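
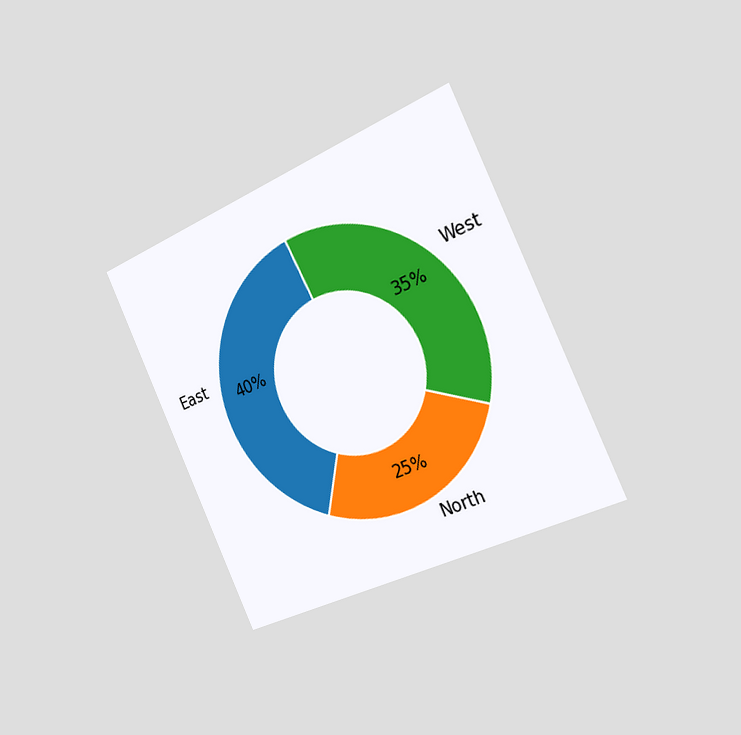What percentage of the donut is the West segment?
35%

The chart is tilted about 25° counter-clockwise and viewed slightly from the right. The West segment takes up 35% of the ring.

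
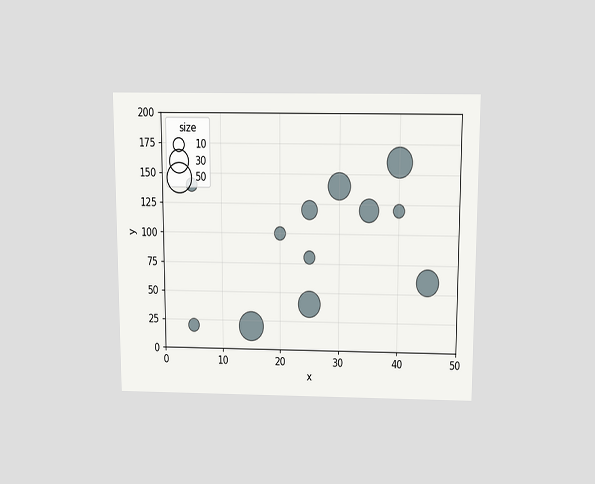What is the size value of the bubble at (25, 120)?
The chart is viewed slightly from above. Matching the bubble at (25, 120) against the size legend gives 20.

20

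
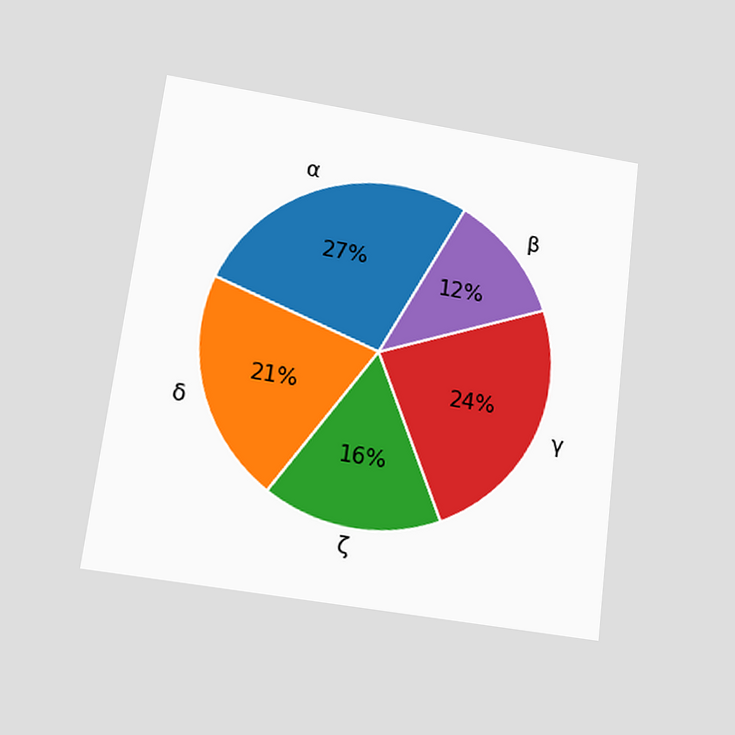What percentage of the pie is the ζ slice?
16%

The chart is tilted about 7° clockwise and viewed slightly from below. The ζ slice takes up 16% of the pie.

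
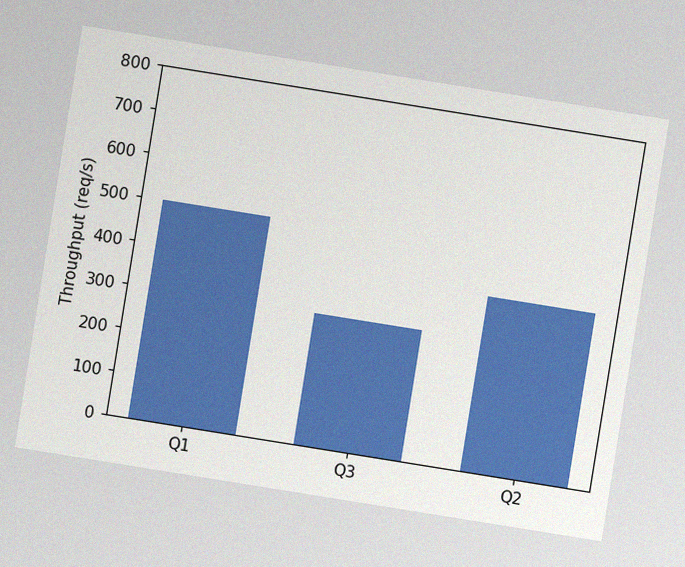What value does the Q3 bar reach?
300req/s

The chart is tilted about 9° clockwise, with some photo noise. Reading along the chart's y-axis, the Q3 bar reaches 300req/s.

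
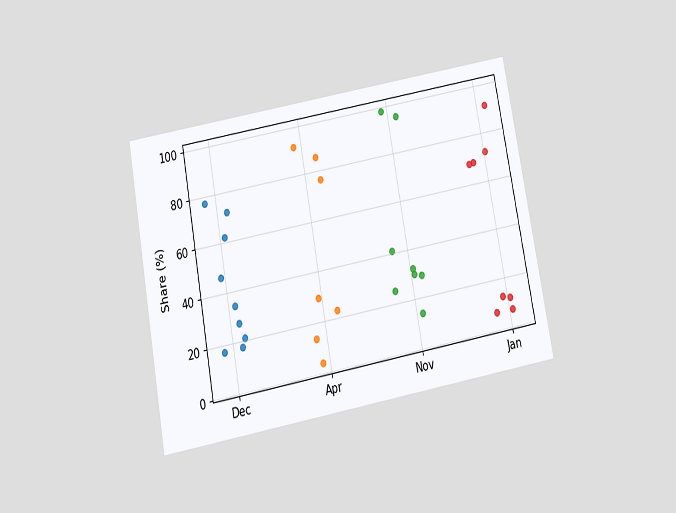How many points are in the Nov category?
The chart is tilted about 10° counter-clockwise and viewed slightly from below. Counting the markers in the Nov column gives 8.

8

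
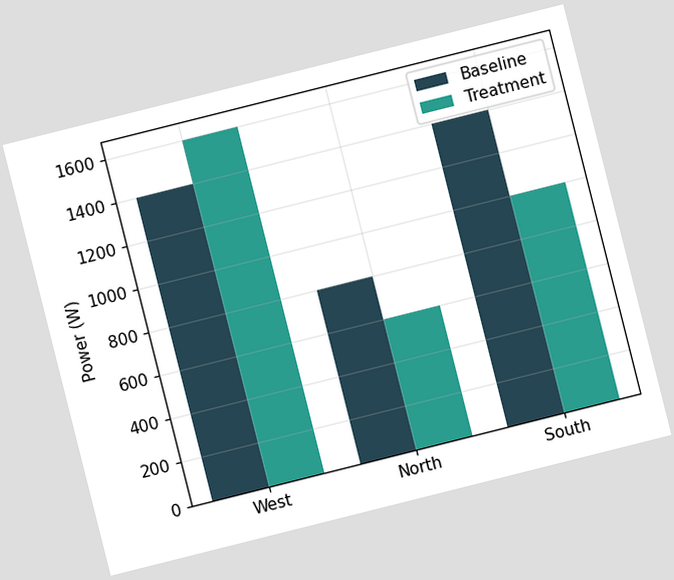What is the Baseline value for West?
The chart is tilted about 14° counter-clockwise. The Baseline bar at West reaches 1400W on the y-axis.

1400W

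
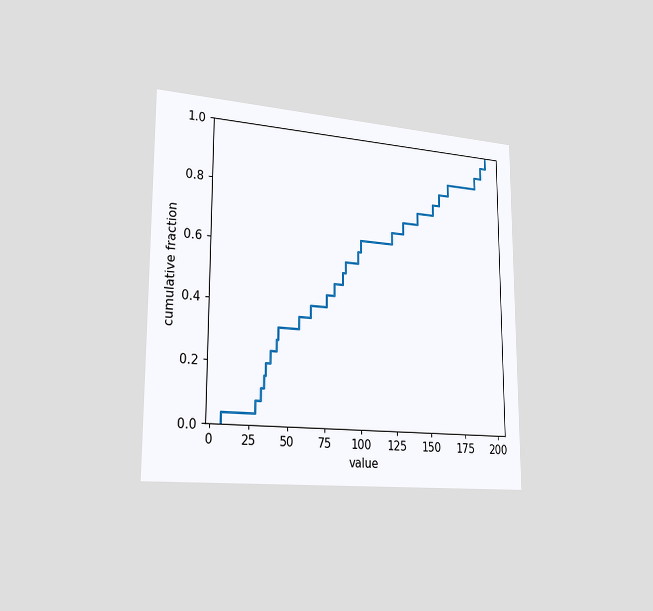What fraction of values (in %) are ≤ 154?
The chart is viewed slightly from the left. At x=154 the ECDF step is at 80%.

80%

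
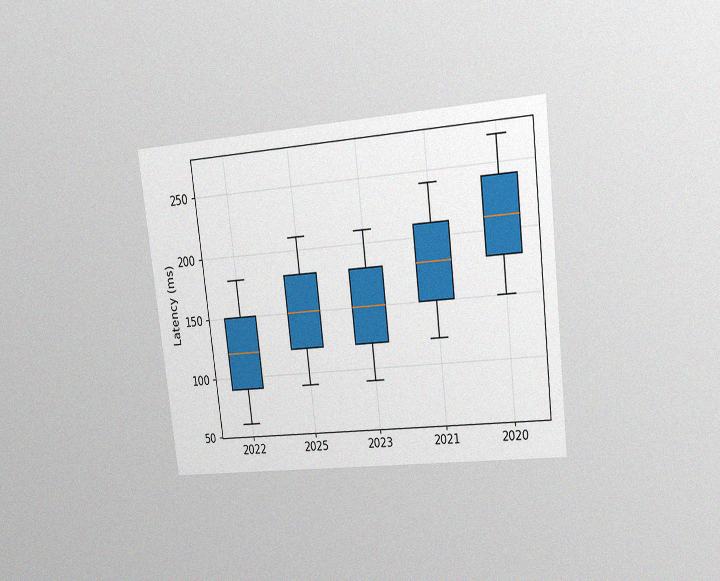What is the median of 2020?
The chart is tilted about 7° counter-clockwise and viewed at a slight angle, with some photo noise. The median line in the 2020 box sits at 210ms.

210ms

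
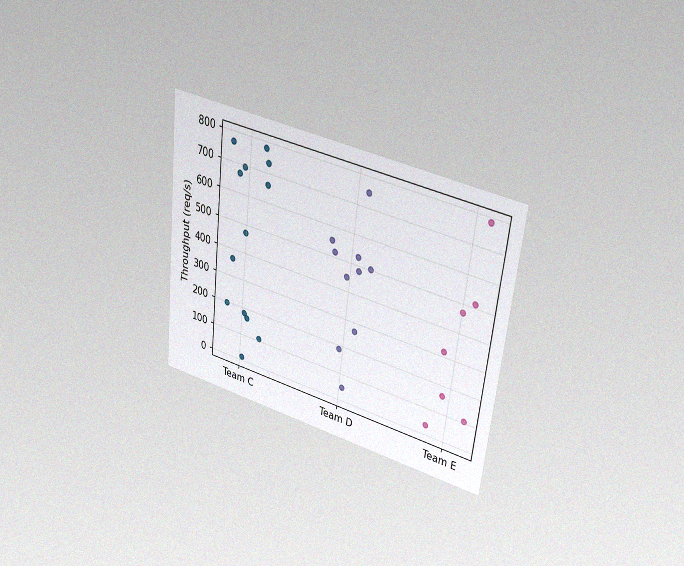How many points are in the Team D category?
The chart is tilted about 6° clockwise and viewed slightly from above, with some photo noise. Counting the markers in the Team D column gives 10.

10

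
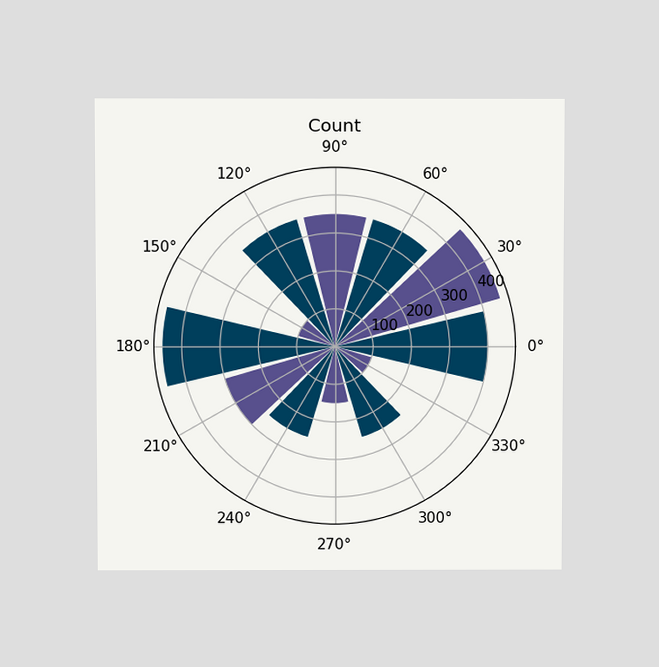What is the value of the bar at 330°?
The chart is viewed at a slight angle. The bar at 330° reaches 100 on the radial axis.

100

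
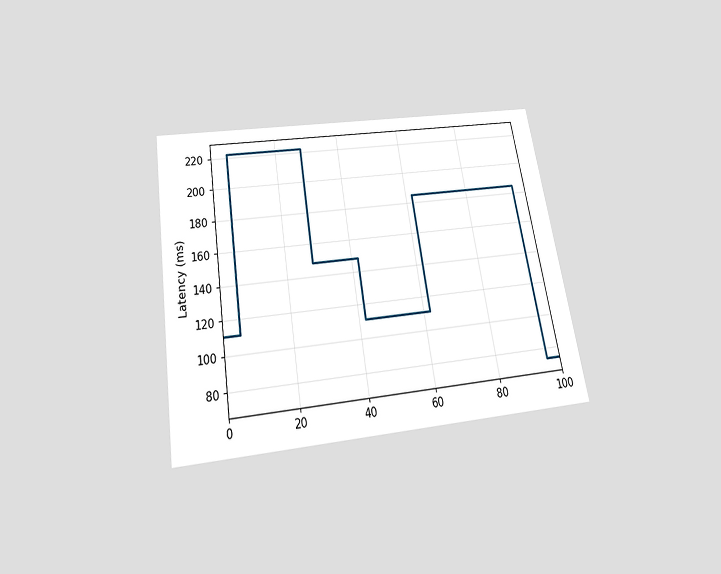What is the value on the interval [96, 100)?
The chart is tilted about 9° counter-clockwise and viewed slightly from below. On [96, 100) the step sits at 74ms.

74ms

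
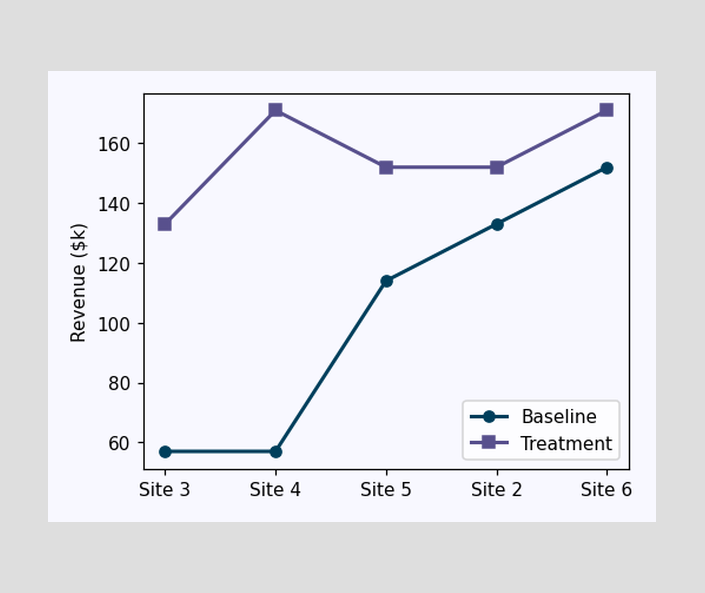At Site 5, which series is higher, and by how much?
Treatment, by $38k

At Site 5, Treatment sits above the other line by $38k.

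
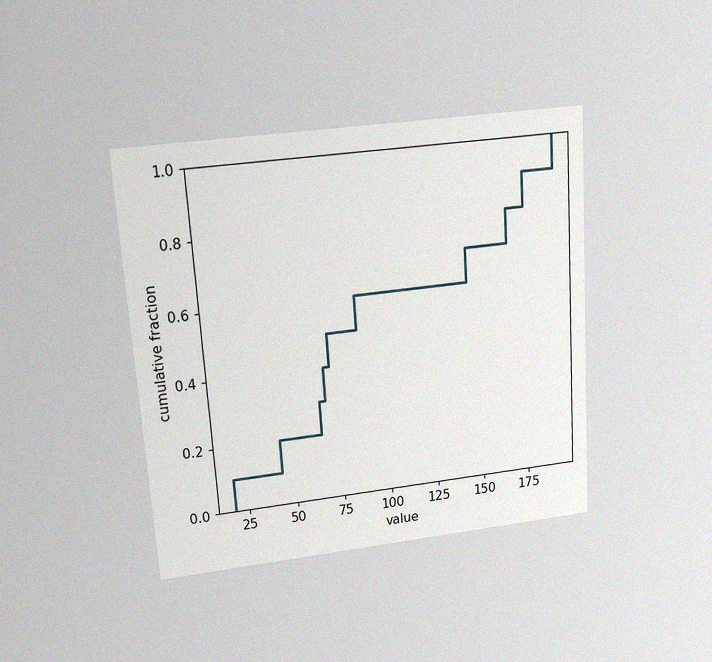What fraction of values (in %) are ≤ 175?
90%

The chart is tilted about 4° counter-clockwise and viewed slightly from above, with some photo noise. At x=175 the ECDF step is at 90%.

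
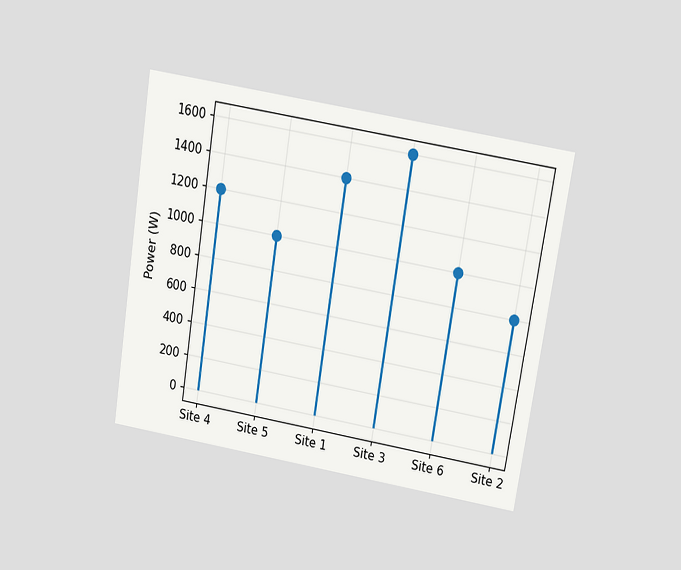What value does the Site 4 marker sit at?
The chart is tilted about 9° clockwise and viewed slightly from above. The Site 4 marker sits at 1200W.

1200W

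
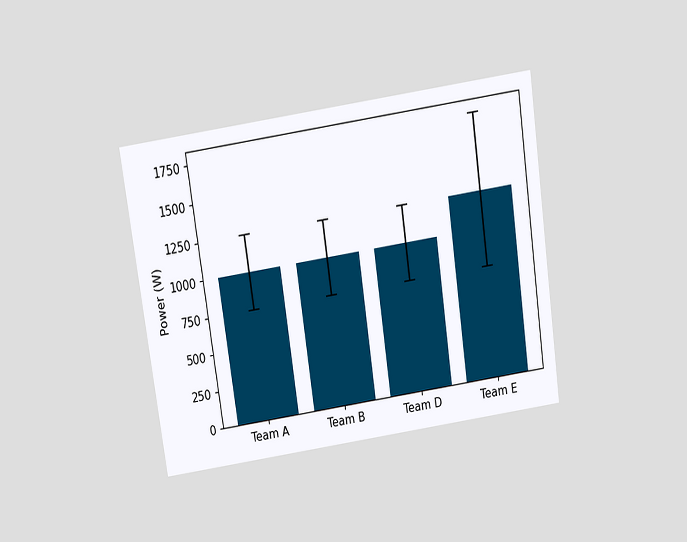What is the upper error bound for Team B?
The chart is tilted about 8° counter-clockwise and viewed slightly from above. The Team B bar's upper whisker reaches 1250W.

1250W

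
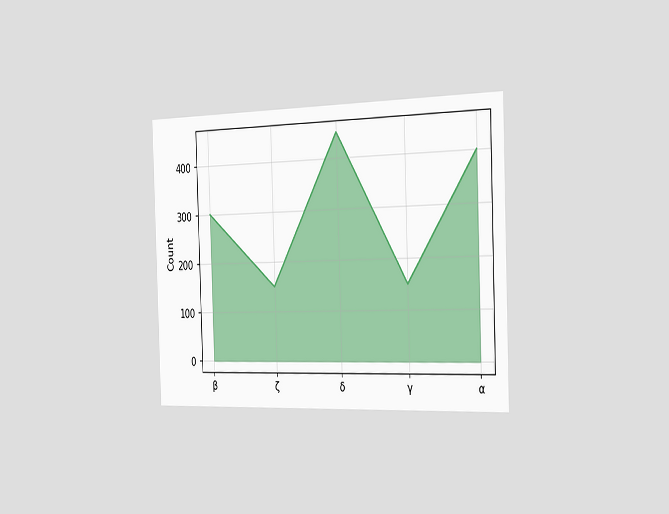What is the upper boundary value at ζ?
150

The chart is viewed slightly from the right. At ζ the upper boundary is at 150.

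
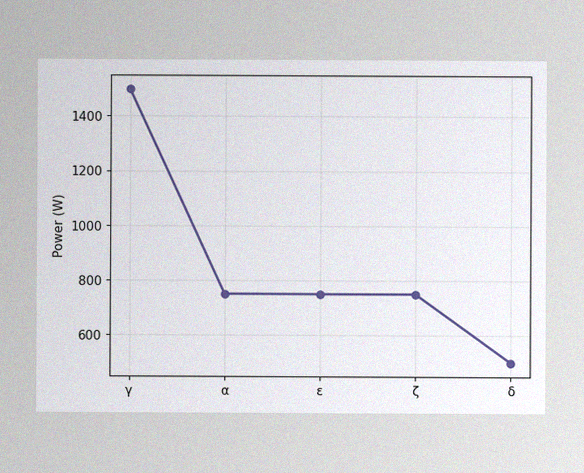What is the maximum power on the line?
The image has some photo noise and uneven lighting. The highest point is at γ, and reading across to the y-axis gives 1500W.

1500W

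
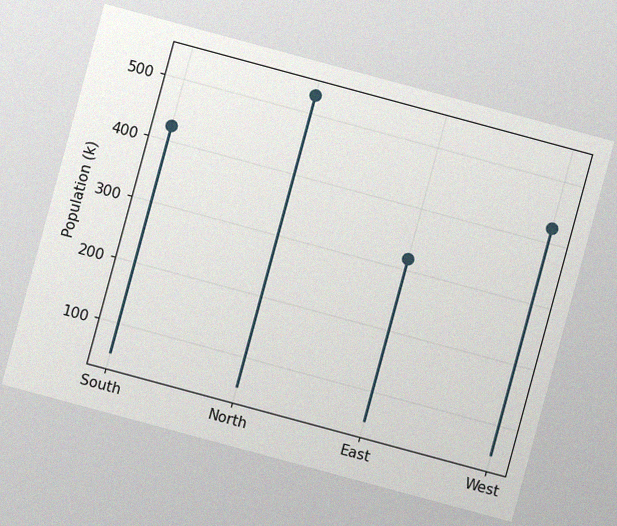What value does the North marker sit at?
The chart is tilted about 15° clockwise, with some photo noise. The North marker sits at 530k.

530k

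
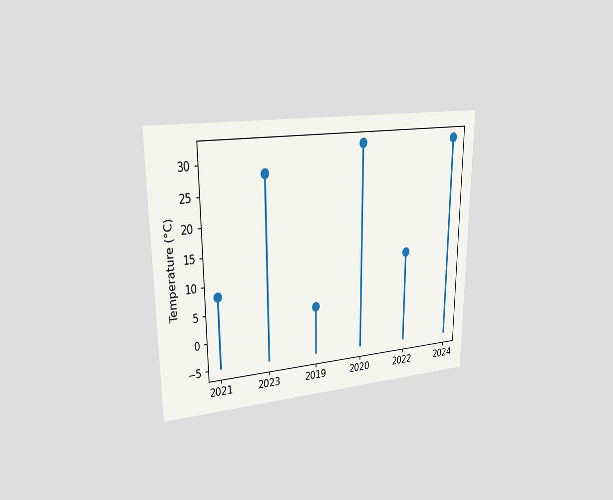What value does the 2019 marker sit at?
The chart is viewed at a slight angle. The 2019 marker sits at 4°C.

4°C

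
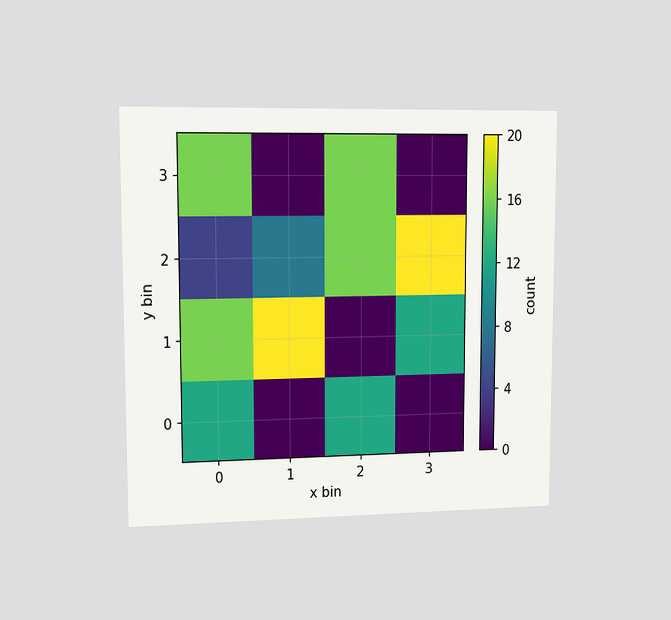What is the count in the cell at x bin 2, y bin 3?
The chart is viewed slightly from the left. Matching the cell (2, 3) against the colorbar gives 16.

16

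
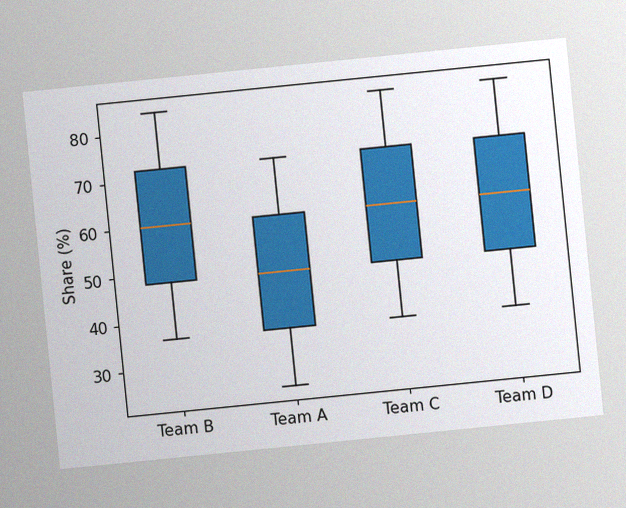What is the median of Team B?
60%

The chart is tilted about 6° counter-clockwise, with some photo noise. The median line in the Team B box sits at 60%.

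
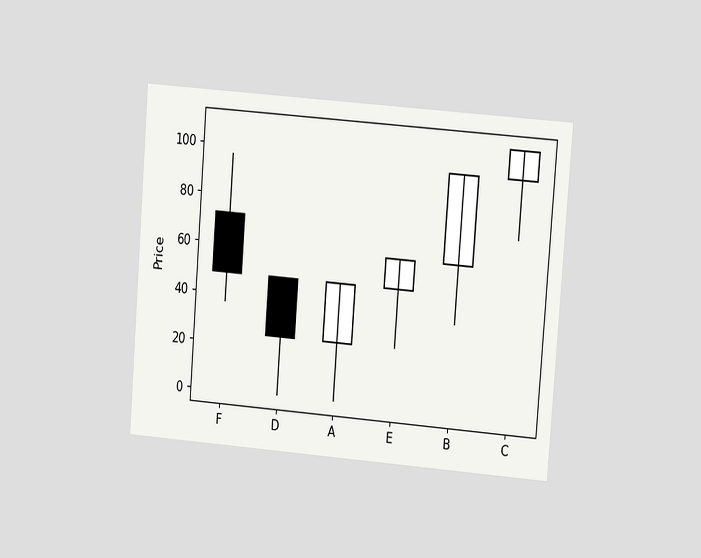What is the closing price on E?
The chart is tilted about 4° clockwise and viewed at a slight angle. The E candle closes at 60.

60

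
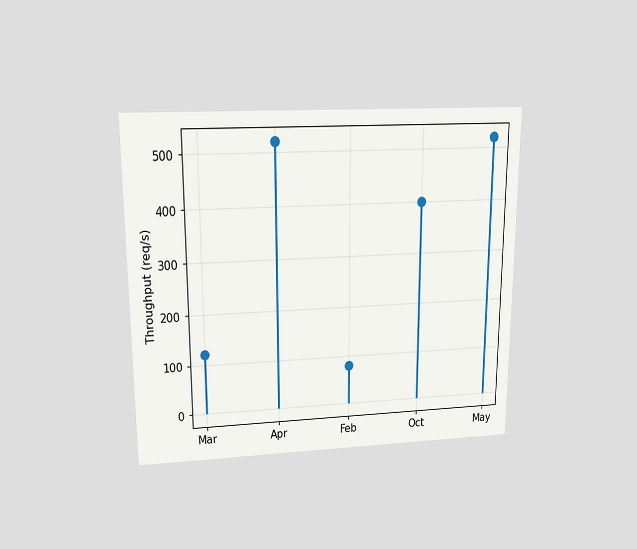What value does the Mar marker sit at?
The chart is viewed slightly from above. The Mar marker sits at 120req/s.

120req/s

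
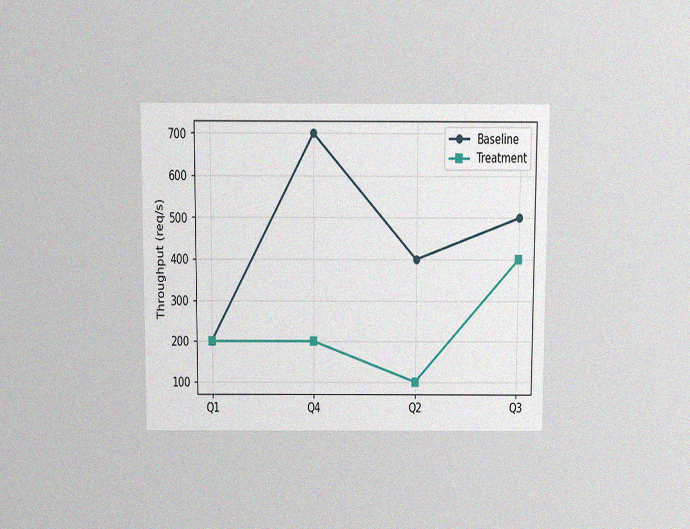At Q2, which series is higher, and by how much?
Baseline, by 300req/s

The chart is viewed slightly from above, with some photo noise. At Q2, Baseline sits above the other line by 300req/s.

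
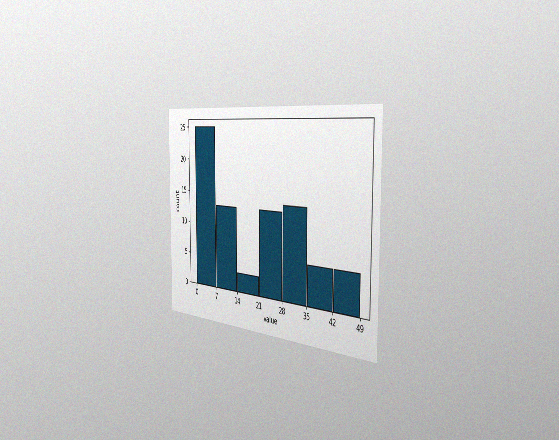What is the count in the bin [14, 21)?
The chart is viewed slightly from the right, with some photo noise. The [14, 21) bin has height 3.

3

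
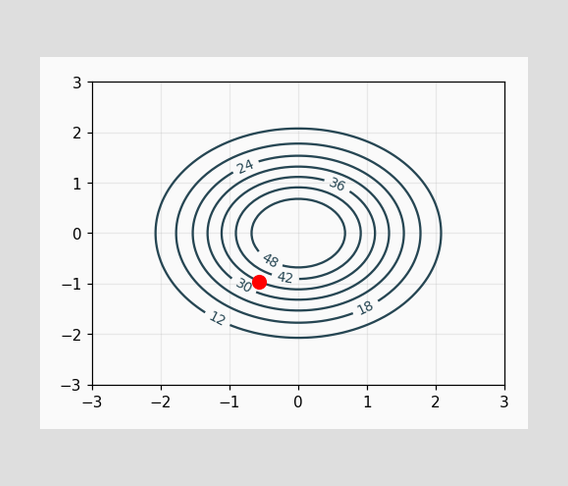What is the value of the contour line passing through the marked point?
36

The marked point sits on the contour labelled 36.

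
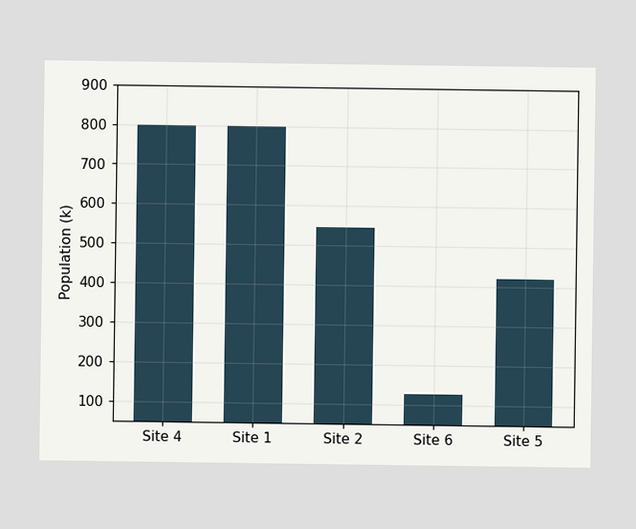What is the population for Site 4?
Reading along the chart's y-axis, the Site 4 bar reaches 798k.

798k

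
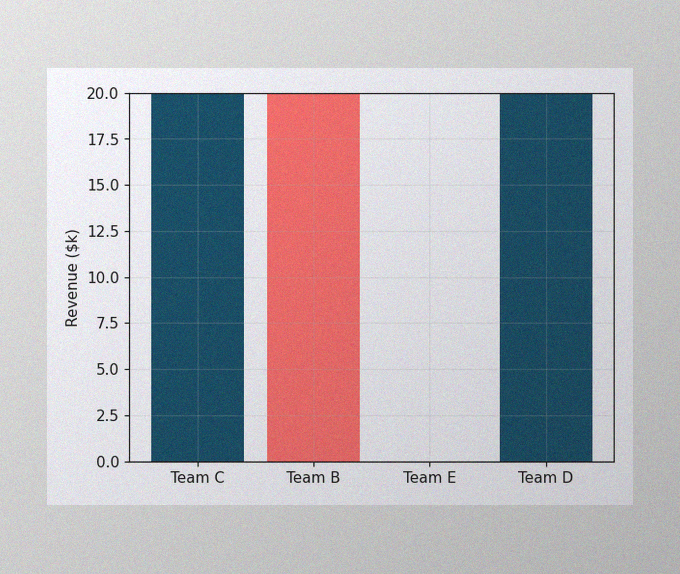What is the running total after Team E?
The image has some photo noise and uneven lighting. After Team E the running total reaches $0k.

$0k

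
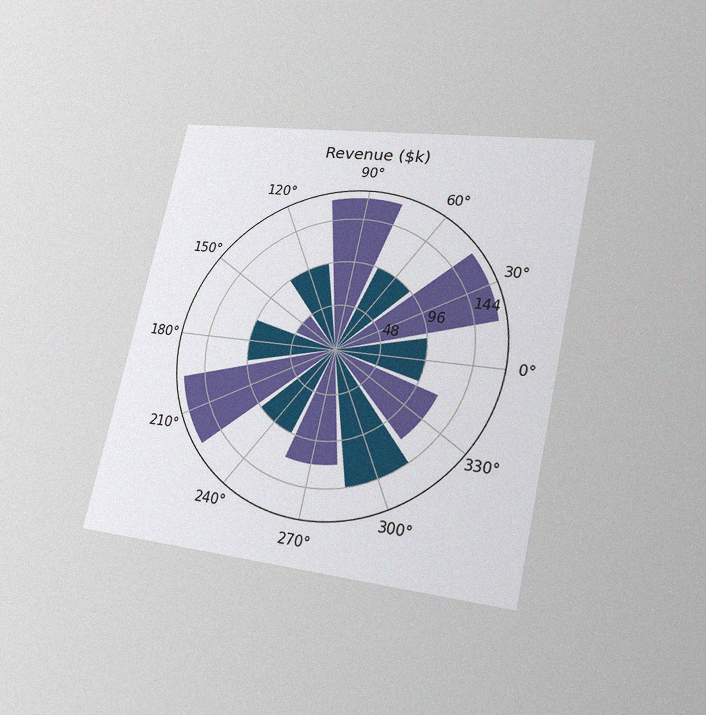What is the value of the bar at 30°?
The chart is tilted about 12° clockwise and viewed at a slight angle, with some photo noise. The bar at 30° reaches $168k on the radial axis.

$168k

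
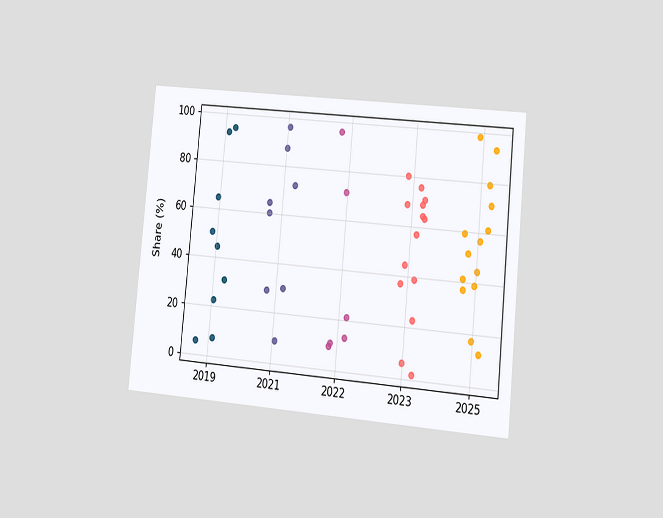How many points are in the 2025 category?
The chart is tilted about 5° clockwise and viewed slightly from the right. Counting the markers in the 2025 column gives 14.

14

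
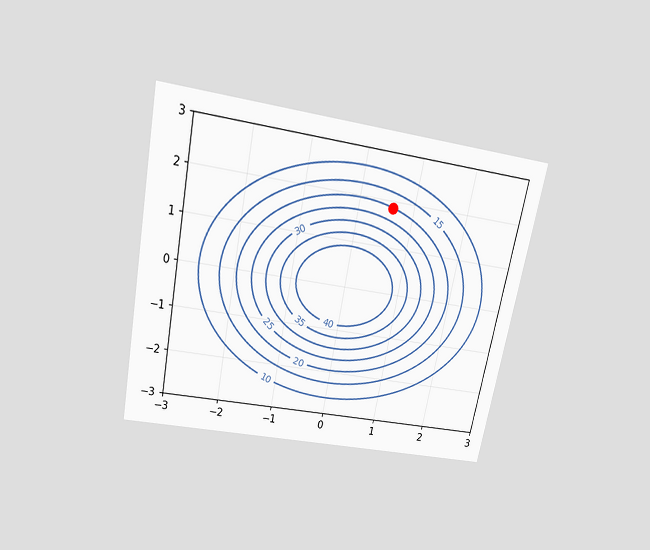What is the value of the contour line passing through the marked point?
20

The chart is tilted about 11° clockwise and viewed slightly from above. The marked point sits on the contour labelled 20.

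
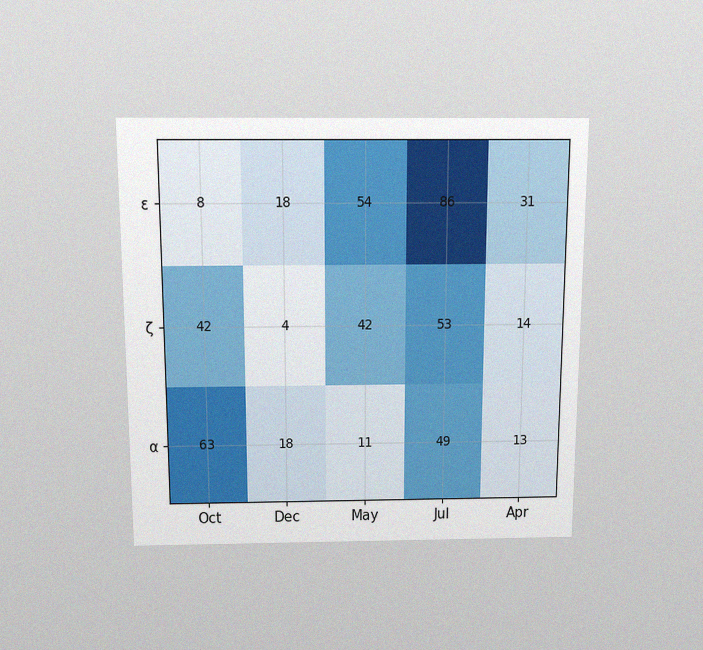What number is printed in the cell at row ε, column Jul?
86

The chart is viewed slightly from above, with some photo noise. The (ε, Jul) cell reads 86.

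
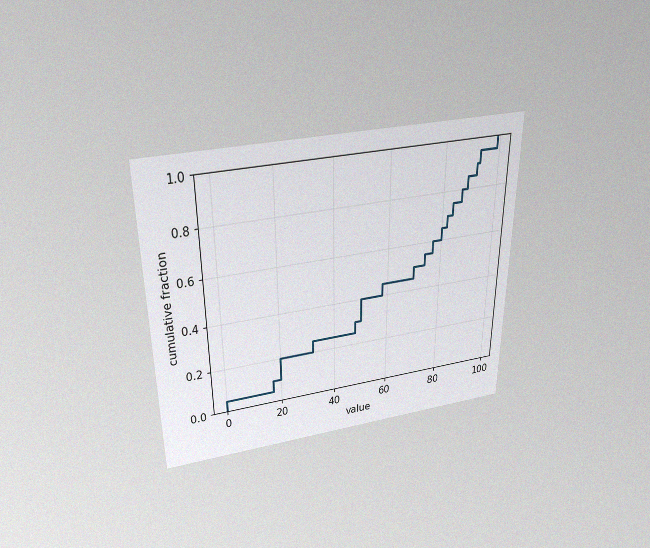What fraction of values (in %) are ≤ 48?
30%

The chart is viewed slightly from above, with some photo noise. At x=48 the ECDF step is at 30%.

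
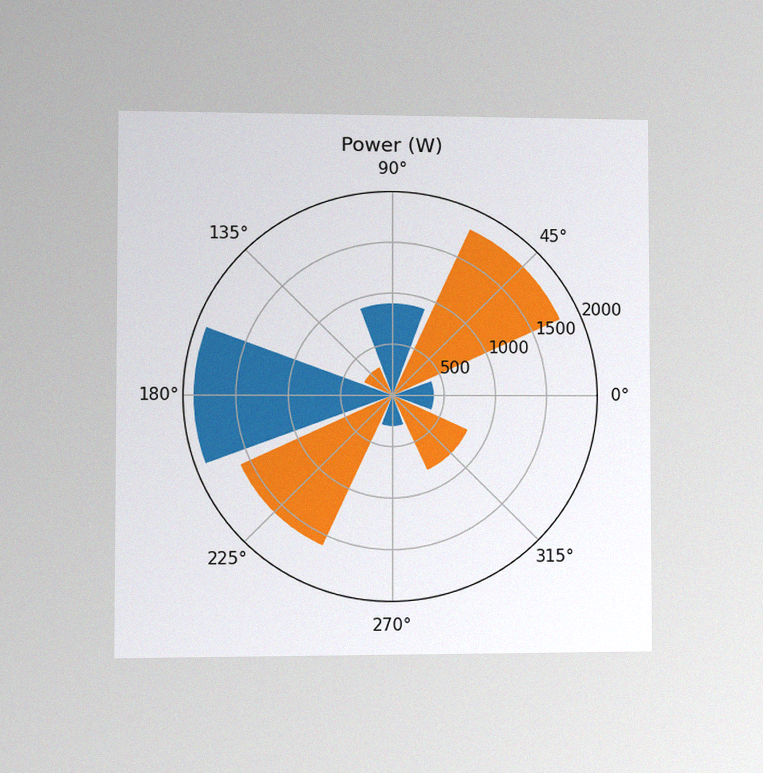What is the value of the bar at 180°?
The chart is viewed at a slight angle, with some photo noise. The bar at 180° reaches 1900W on the radial axis.

1900W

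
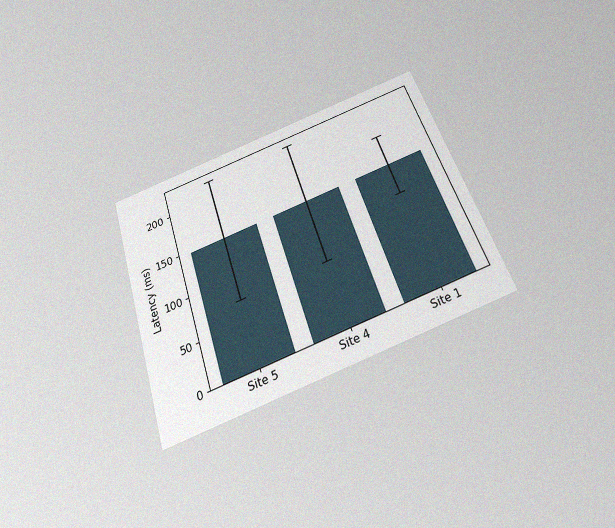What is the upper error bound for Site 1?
185ms

The chart is tilted about 18° counter-clockwise and viewed slightly from below, with some photo noise. The Site 1 bar's upper whisker reaches 185ms.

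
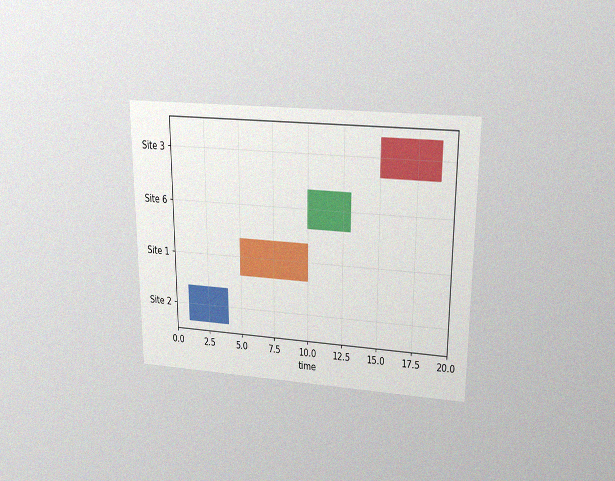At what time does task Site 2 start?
1

The chart is viewed slightly from above, with some photo noise. The Site 2 bar begins at t=1.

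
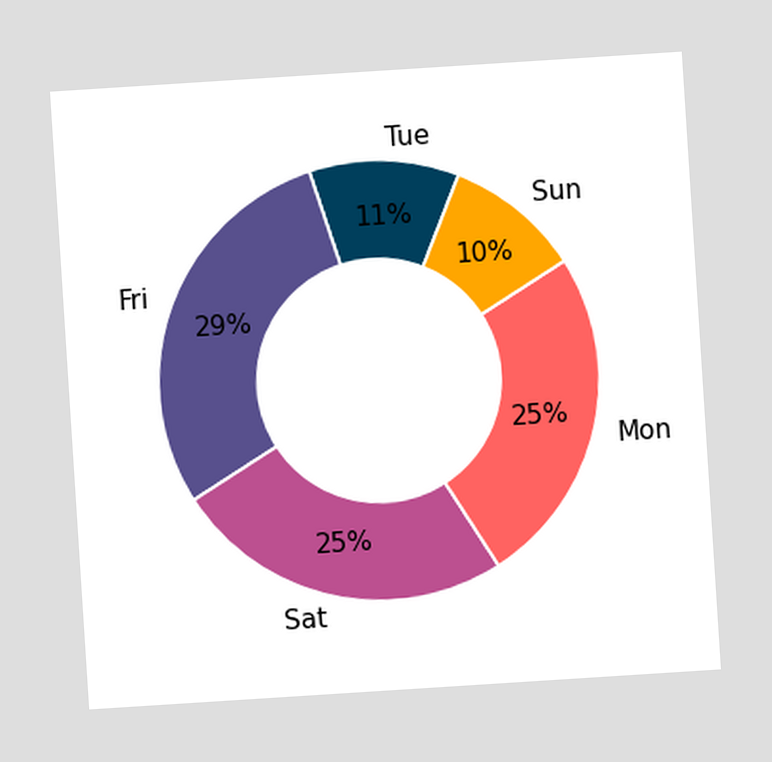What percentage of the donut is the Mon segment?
25%

The chart is tilted about 4° counter-clockwise. The Mon segment takes up 25% of the ring.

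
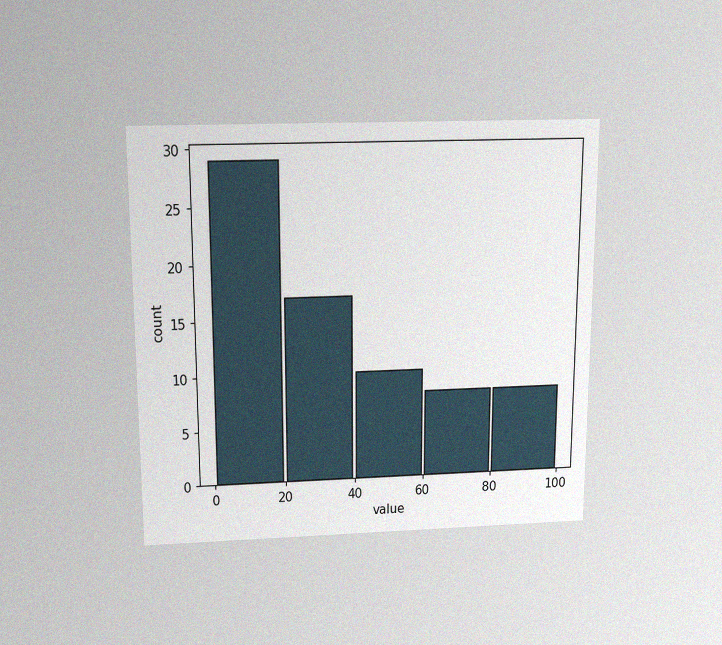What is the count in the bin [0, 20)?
The chart is viewed slightly from above, with some photo noise. The [0, 20) bin has height 29.

29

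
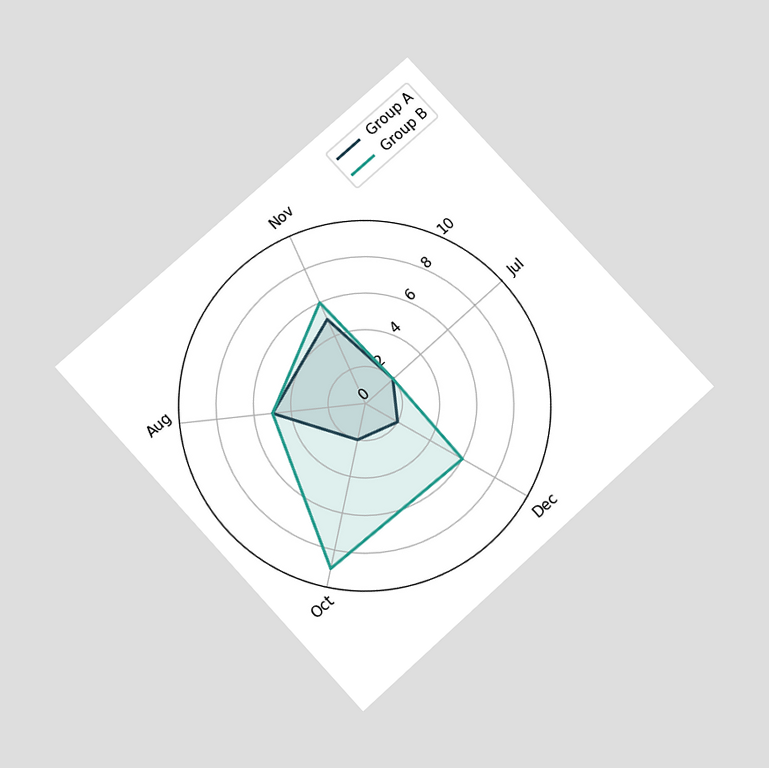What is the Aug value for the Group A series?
The chart is tilted about 42° counter-clockwise and viewed slightly from below. On the Aug axis, Group A reaches 5.

5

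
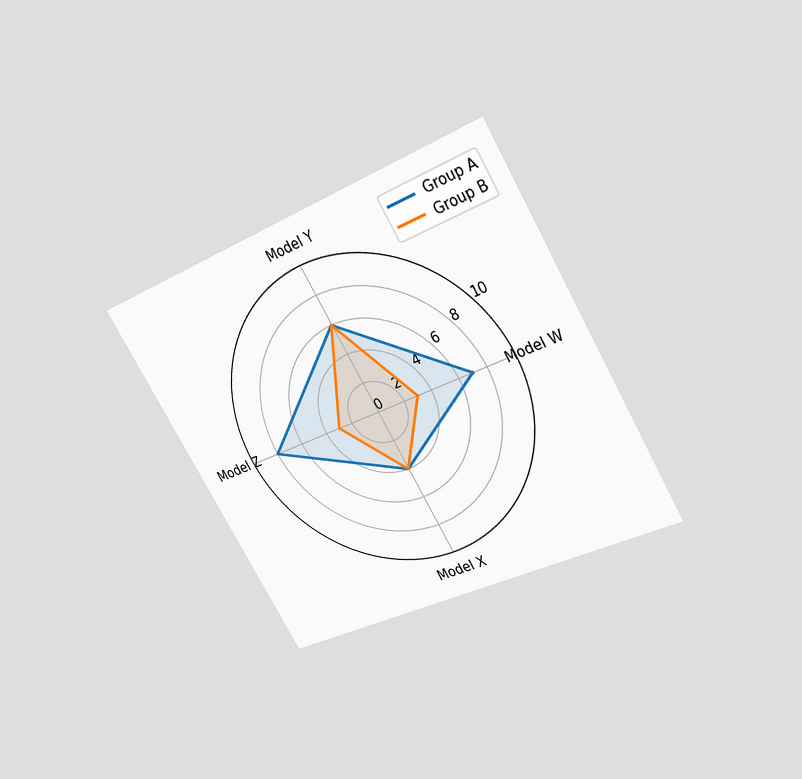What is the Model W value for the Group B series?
3

The chart is tilted about 30° counter-clockwise and viewed slightly from above. On the Model W axis, Group B reaches 3.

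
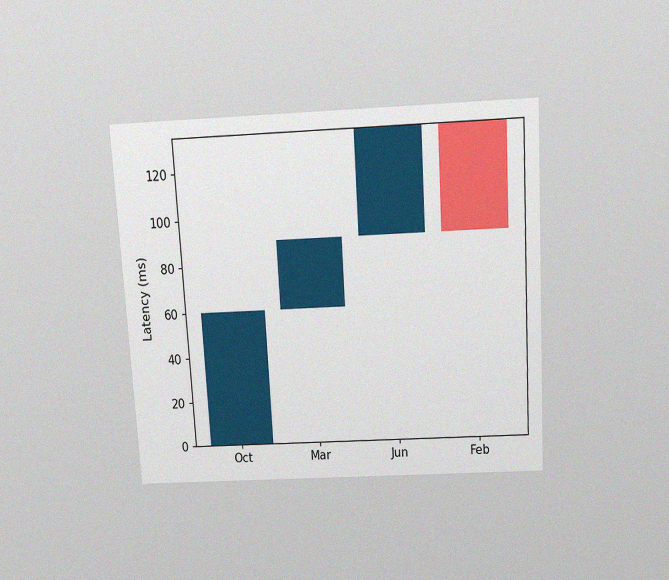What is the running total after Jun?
The chart is tilted about 3° counter-clockwise and viewed slightly from above, with some photo noise. After Jun the running total reaches 135ms.

135ms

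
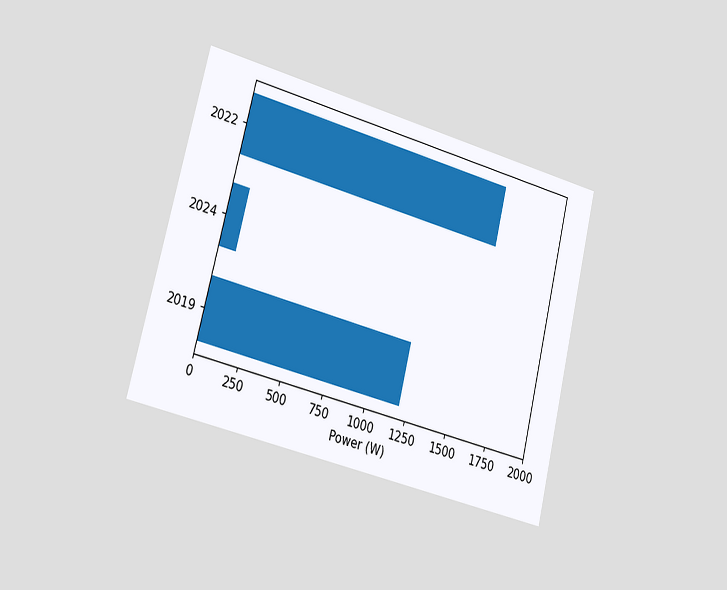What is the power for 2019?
1200W

The chart is tilted about 14° clockwise and viewed slightly from the left. Reading along the chart's x-axis, the 2019 bar reaches 1200W.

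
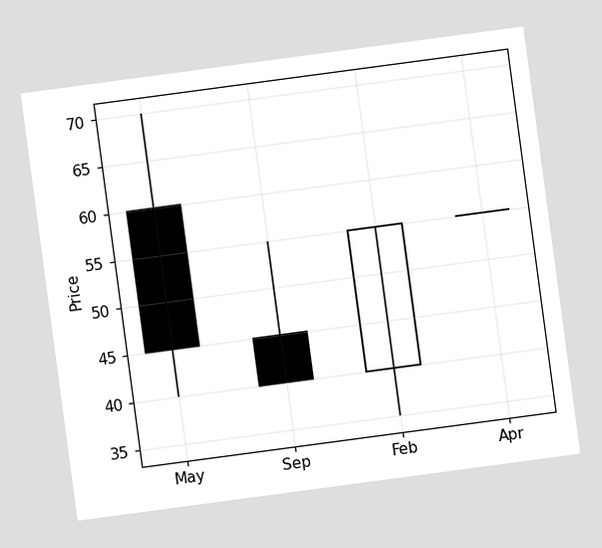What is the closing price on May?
The chart is tilted about 8° counter-clockwise. The May candle closes at 45.

45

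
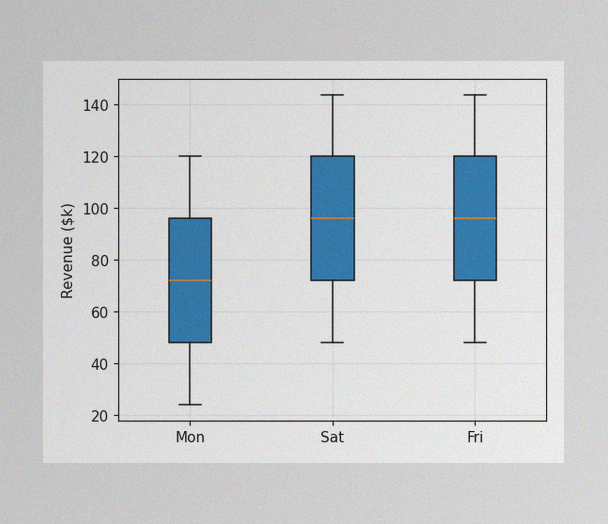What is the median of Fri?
$96k

The image has some photo noise and uneven lighting. The median line in the Fri box sits at $96k.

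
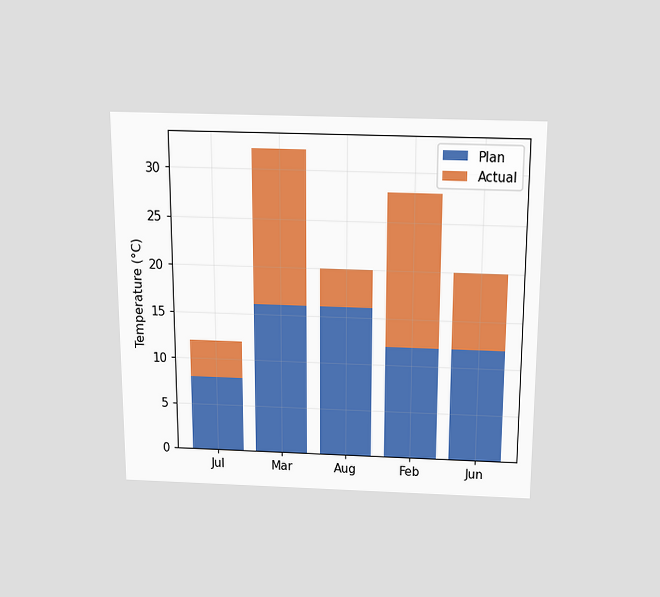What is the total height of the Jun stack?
The chart is viewed slightly from above. The Jun stack's top reaches 20°C on the y-axis.

20°C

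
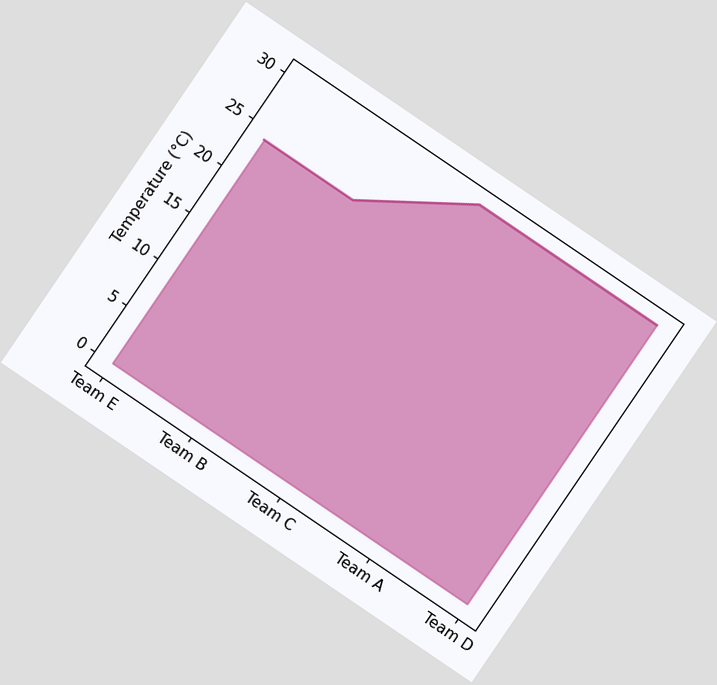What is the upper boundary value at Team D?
The chart is tilted about 34° clockwise. At Team D the upper boundary is at 30°C.

30°C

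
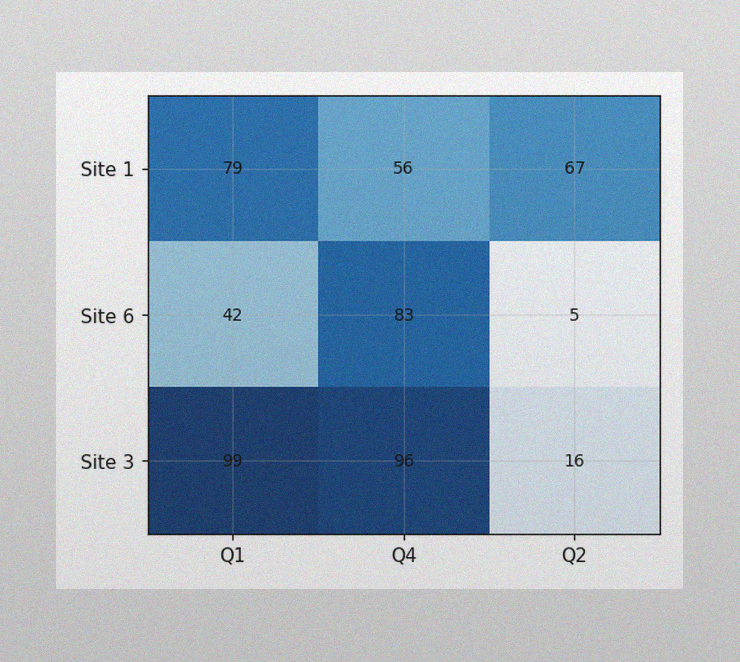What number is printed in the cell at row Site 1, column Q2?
The image has some photo noise and uneven lighting. The (Site 1, Q2) cell reads 67.

67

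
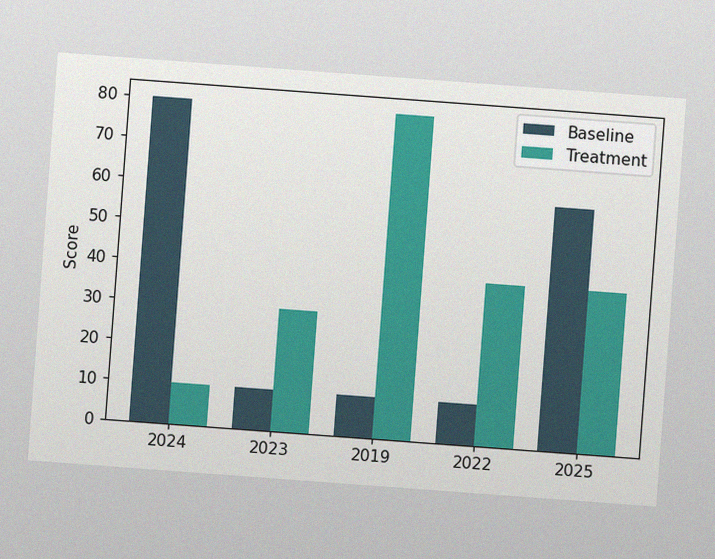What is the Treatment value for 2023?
30

The chart is tilted about 4° clockwise, with some photo noise. The Treatment bar at 2023 reaches 30 on the y-axis.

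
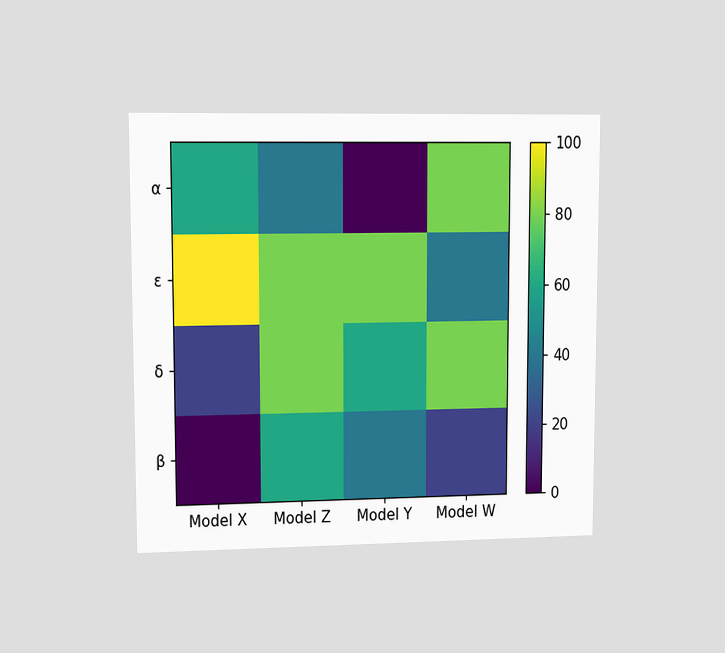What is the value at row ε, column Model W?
The chart is viewed at a slight angle. Matching cell (ε, Model W) against the colorbar gives 40.

40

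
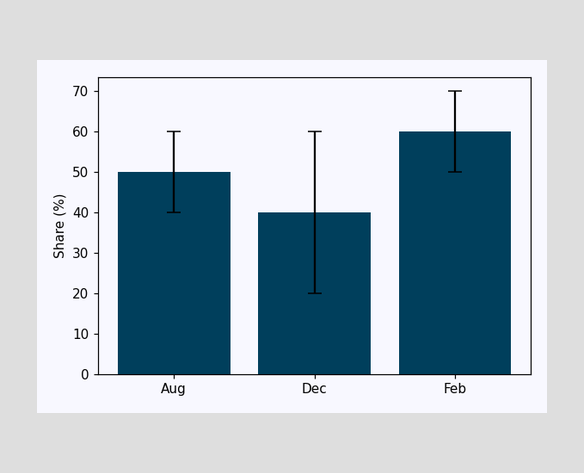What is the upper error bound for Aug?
The Aug bar's upper whisker reaches 60%.

60%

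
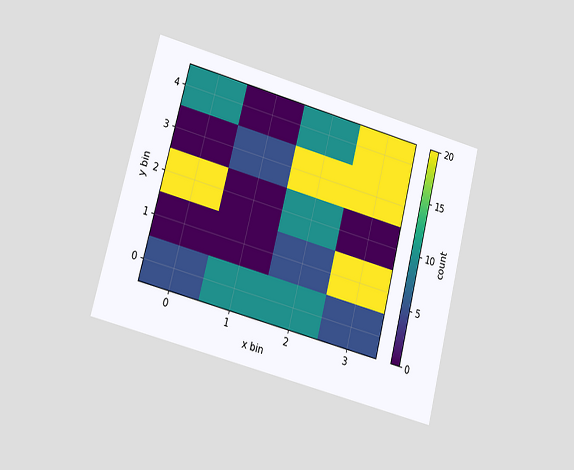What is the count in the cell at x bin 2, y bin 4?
10

The chart is tilted about 14° clockwise and viewed at a slight angle. Matching the cell (2, 4) against the colorbar gives 10.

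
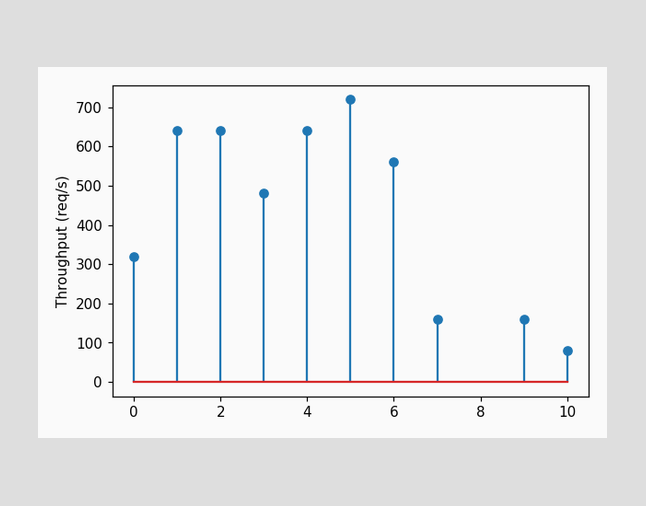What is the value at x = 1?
The stem at x=1 reaches 640req/s.

640req/s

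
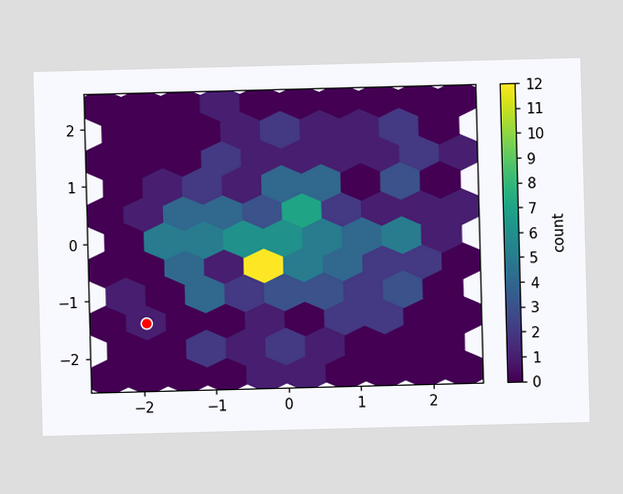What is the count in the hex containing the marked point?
1

The marked hex reads 1 on the colorbar.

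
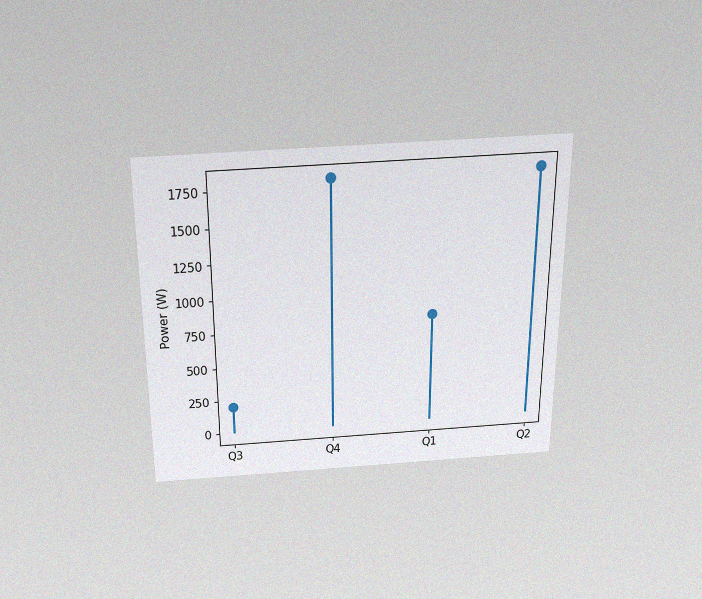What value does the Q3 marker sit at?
The chart is viewed slightly from above, with some photo noise. The Q3 marker sits at 200W.

200W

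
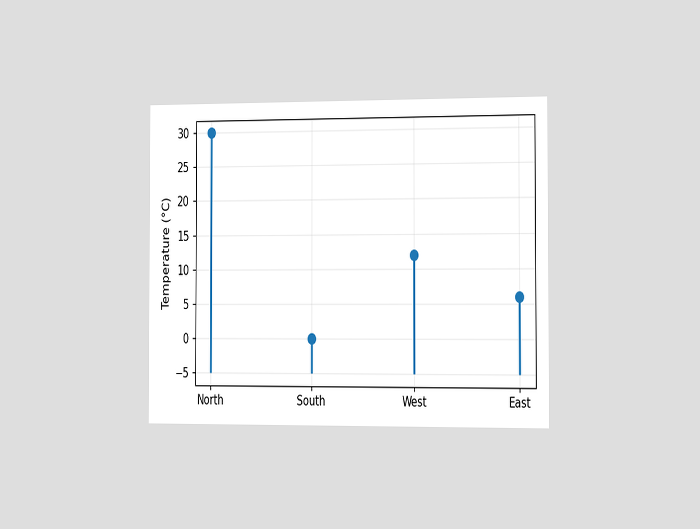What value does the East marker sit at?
6°C

The chart is viewed slightly from the right. The East marker sits at 6°C.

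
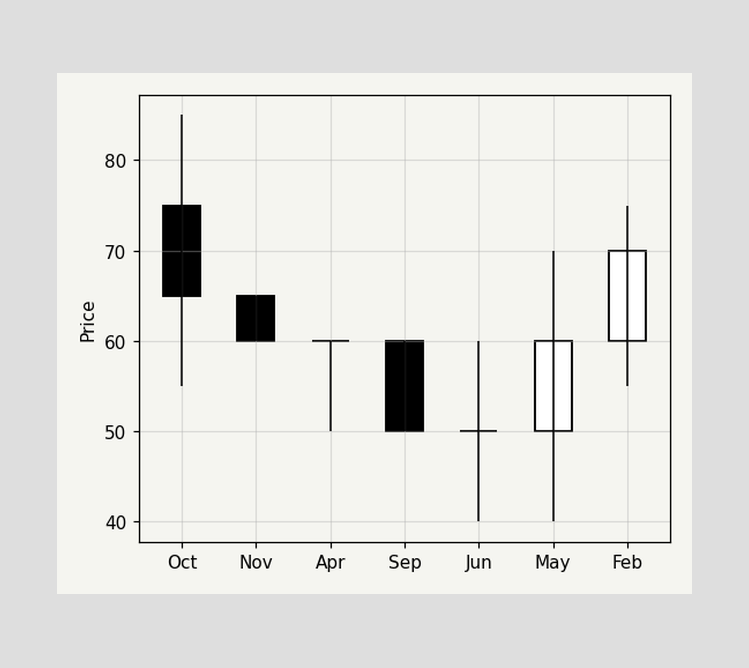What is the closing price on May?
The May candle closes at 60.

60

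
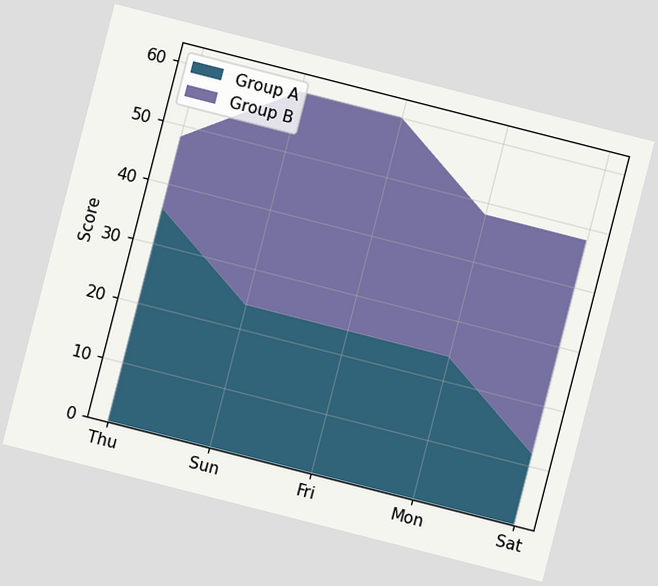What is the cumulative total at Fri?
60

The chart is tilted about 14° clockwise. The stacked total at Fri reaches 60.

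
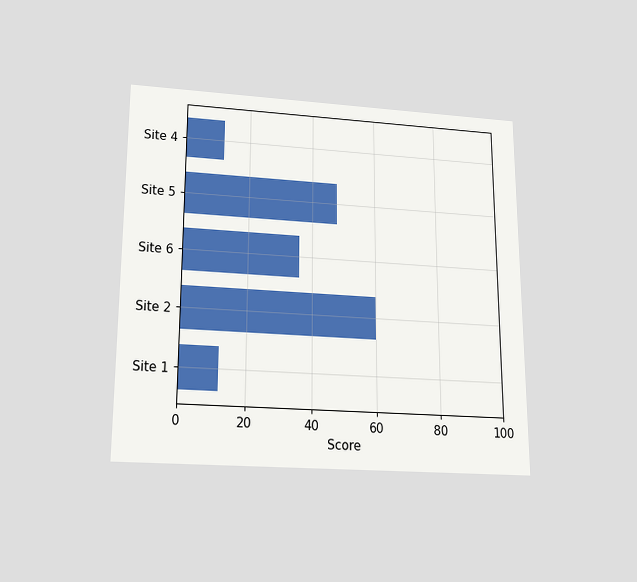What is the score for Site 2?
60

The chart is viewed slightly from below. Reading along the chart's x-axis, the Site 2 bar reaches 60.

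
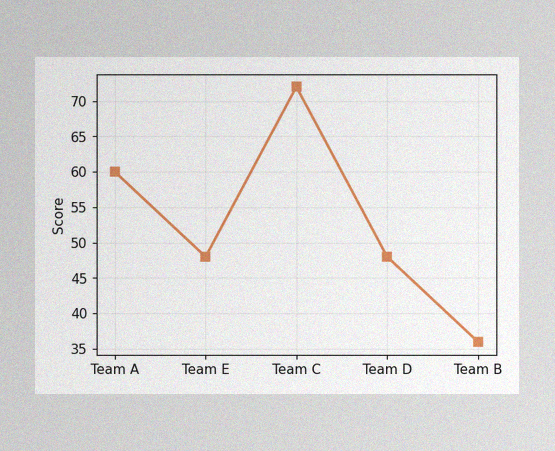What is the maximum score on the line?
72

The image has some photo noise and uneven lighting. The highest point is at Team C, and reading across to the y-axis gives 72.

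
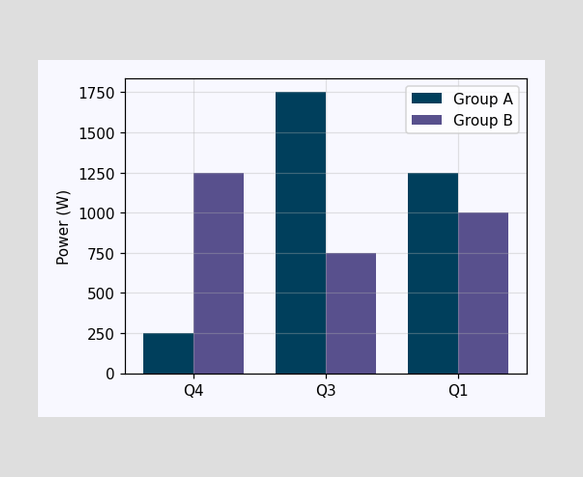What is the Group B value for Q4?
1250W

The Group B bar at Q4 reaches 1250W on the y-axis.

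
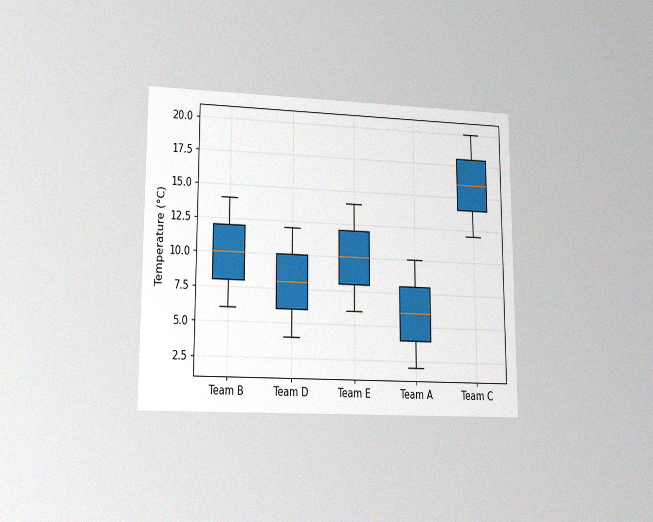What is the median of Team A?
The chart is viewed at a slight angle, with some photo noise. The median line in the Team A box sits at 6°C.

6°C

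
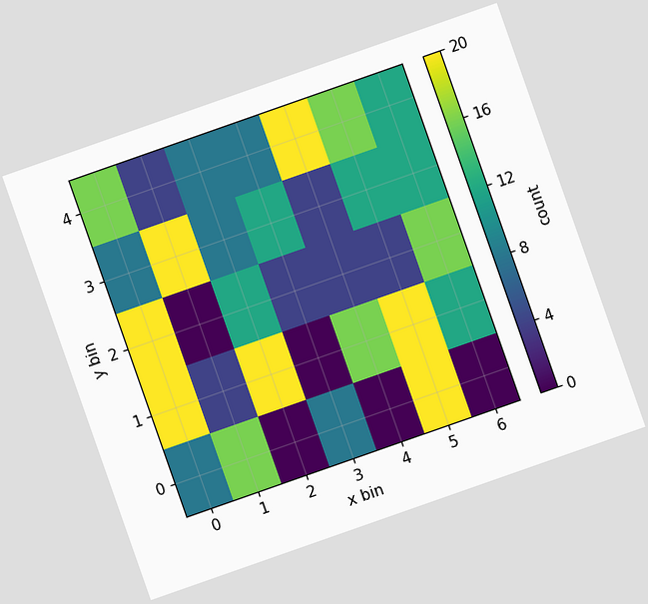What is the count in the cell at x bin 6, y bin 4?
The chart is tilted about 19° counter-clockwise. Matching the cell (6, 4) against the colorbar gives 12.

12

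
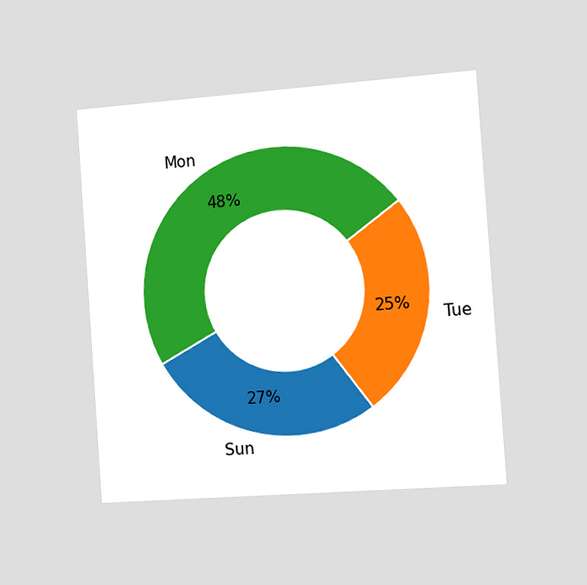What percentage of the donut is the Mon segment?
48%

The chart is tilted about 4° counter-clockwise and viewed slightly from the right. The Mon segment takes up 48% of the ring.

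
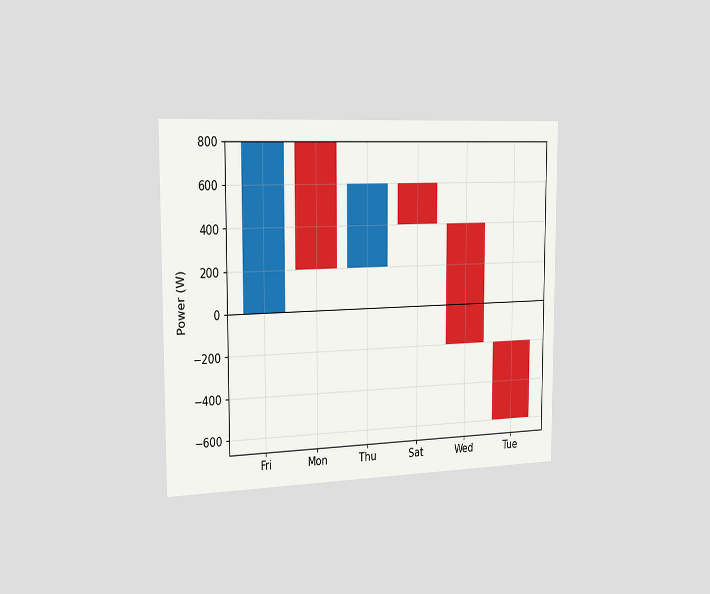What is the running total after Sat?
400W

The chart is viewed slightly from the left. After Sat the running total reaches 400W.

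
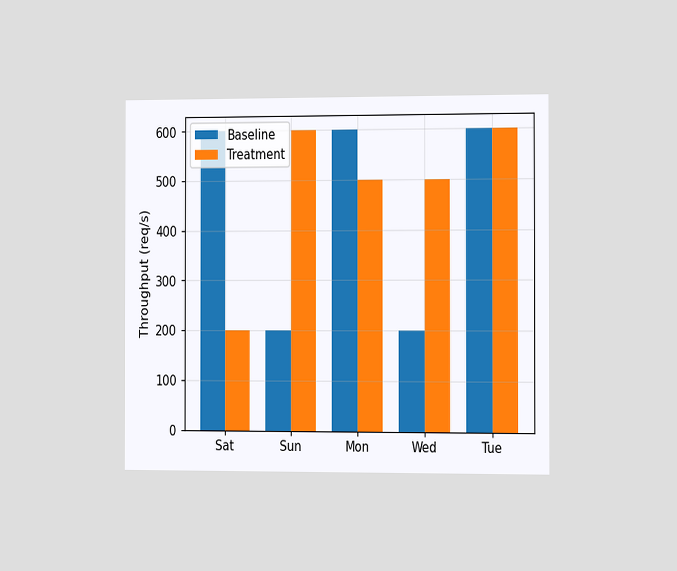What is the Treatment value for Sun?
600req/s

The chart is viewed slightly from the right. The Treatment bar at Sun reaches 600req/s on the y-axis.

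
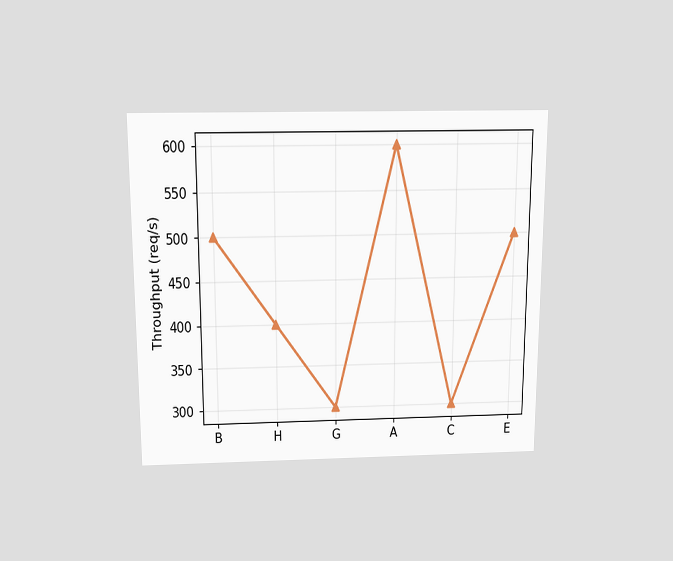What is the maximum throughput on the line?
The chart is viewed slightly from above. The highest point is at A, and reading across to the y-axis gives 600req/s.

600req/s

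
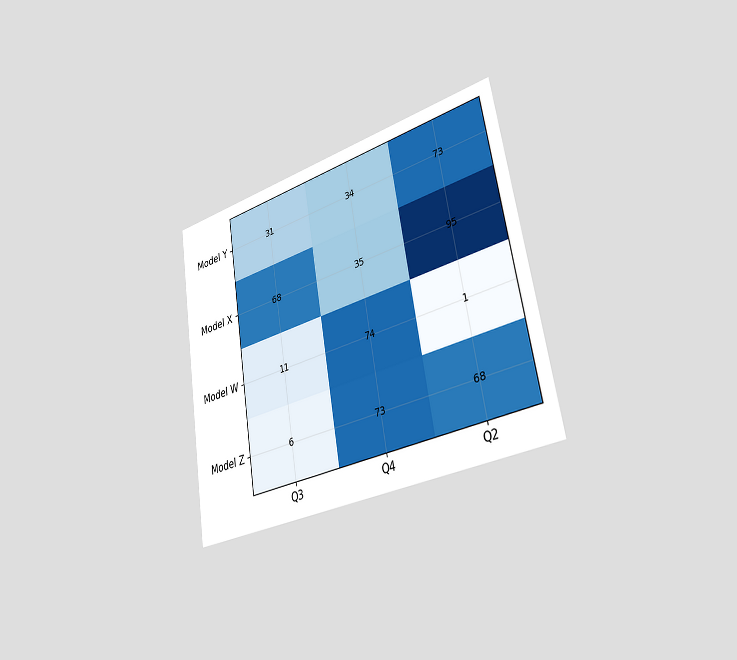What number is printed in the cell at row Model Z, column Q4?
The chart is tilted about 9° counter-clockwise and viewed slightly from the right. The (Model Z, Q4) cell reads 73.

73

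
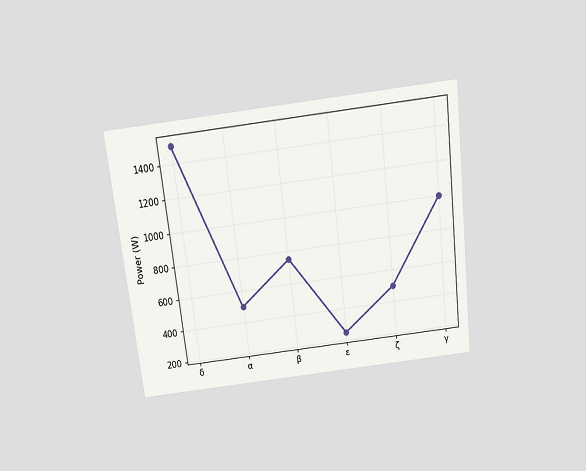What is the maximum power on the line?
1500W

The chart is tilted about 7° counter-clockwise and viewed slightly from above. The highest point is at δ, and reading across to the y-axis gives 1500W.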